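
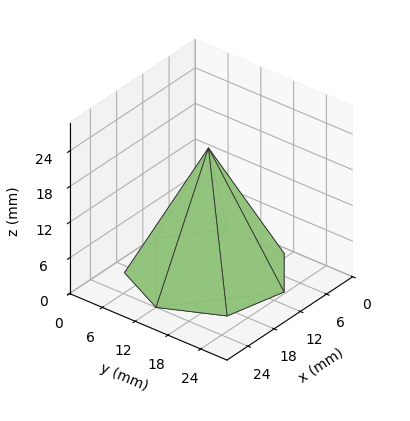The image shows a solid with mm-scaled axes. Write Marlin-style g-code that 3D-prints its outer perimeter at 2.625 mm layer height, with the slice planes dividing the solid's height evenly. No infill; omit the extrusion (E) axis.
Reading the render: the shape is a regular 7-sided pyramid, base circumscribed radius ≈ 12 mm, apex at z ≈ 21 mm (dimensions read to the nearest mm from the axis ticks). For the g-code, the solid's height is divided into equal slices at the stated Δz and each level perimeter traced with G1 moves after a G0 lift.

; perimeter-only toolpath
G21 ; units = mm
G90 ; absolute positioning
G28 ; home
; layer 1
G0 Z2.625
G0 X22.500 Y12.000
G1 X18.547 Y20.209
G1 X9.664 Y22.237
G1 X2.539 Y16.556
G1 X2.539 Y7.444
G1 X9.664 Y1.763
G1 X18.547 Y3.791
G1 X22.500 Y12.000
; layer 2
G0 Z5.250
G0 X21.000 Y12.000
G1 X17.611 Y19.037
G1 X9.998 Y20.774
G1 X3.891 Y15.905
G1 X3.891 Y8.095
G1 X9.998 Y3.226
G1 X17.611 Y4.963
G1 X21.000 Y12.000
; layer 3
G0 Z7.875
G0 X19.500 Y12.000
G1 X16.676 Y17.864
G1 X10.331 Y19.312
G1 X5.242 Y15.254
G1 X5.242 Y8.746
G1 X10.331 Y4.688
G1 X16.676 Y6.136
G1 X19.500 Y12.000
; layer 4
G0 Z10.500
G0 X18.000 Y12.000
G1 X15.741 Y16.691
G1 X10.665 Y17.849
G1 X6.594 Y14.604
G1 X6.594 Y9.396
G1 X10.665 Y6.151
G1 X15.741 Y7.309
G1 X18.000 Y12.000
; layer 5
G0 Z13.125
G0 X16.500 Y12.000
G1 X14.806 Y15.518
G1 X10.999 Y16.387
G1 X7.946 Y13.953
G1 X7.946 Y10.047
G1 X10.999 Y7.613
G1 X14.806 Y8.482
G1 X16.500 Y12.000
; layer 6
G0 Z15.750
G0 X15.000 Y12.000
G1 X13.870 Y14.346
G1 X11.332 Y14.925
G1 X9.297 Y13.302
G1 X9.297 Y10.698
G1 X11.332 Y9.075
G1 X13.870 Y9.655
G1 X15.000 Y12.000
; layer 7
G0 Z18.375
G0 X13.500 Y12.000
G1 X12.935 Y13.173
G1 X11.666 Y13.462
G1 X10.649 Y12.651
G1 X10.649 Y11.349
G1 X11.666 Y10.538
G1 X12.935 Y10.827
G1 X13.500 Y12.000
M2 ; end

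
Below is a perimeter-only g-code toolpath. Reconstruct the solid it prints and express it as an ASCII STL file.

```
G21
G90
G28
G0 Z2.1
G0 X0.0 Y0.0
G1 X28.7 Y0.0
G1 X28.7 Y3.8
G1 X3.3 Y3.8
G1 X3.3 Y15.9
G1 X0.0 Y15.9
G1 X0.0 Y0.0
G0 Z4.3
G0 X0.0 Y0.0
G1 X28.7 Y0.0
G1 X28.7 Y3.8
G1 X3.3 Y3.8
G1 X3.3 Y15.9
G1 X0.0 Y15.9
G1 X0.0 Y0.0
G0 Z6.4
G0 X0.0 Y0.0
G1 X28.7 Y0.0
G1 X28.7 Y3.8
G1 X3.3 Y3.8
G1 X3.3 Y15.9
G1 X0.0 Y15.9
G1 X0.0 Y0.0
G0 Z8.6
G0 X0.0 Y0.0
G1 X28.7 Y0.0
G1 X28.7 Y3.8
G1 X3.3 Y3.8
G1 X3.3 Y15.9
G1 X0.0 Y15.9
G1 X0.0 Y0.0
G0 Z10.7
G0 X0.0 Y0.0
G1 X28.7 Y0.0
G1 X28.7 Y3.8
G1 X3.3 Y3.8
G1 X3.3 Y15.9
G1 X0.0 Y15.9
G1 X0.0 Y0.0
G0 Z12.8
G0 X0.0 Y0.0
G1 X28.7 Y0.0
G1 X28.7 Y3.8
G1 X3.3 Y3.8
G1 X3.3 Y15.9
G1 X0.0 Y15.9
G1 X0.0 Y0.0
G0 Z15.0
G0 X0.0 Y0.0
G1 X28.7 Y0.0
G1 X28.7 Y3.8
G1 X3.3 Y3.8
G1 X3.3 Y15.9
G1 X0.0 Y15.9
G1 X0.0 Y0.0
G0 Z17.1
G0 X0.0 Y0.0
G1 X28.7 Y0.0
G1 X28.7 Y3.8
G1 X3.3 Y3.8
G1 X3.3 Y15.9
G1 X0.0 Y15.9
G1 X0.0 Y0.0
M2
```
solid part
  facet normal 0.0000 0.0000 -1.0000
    outer loop
      vertex 28.7 3.8 0.0
      vertex 28.7 0.0 0.0
      vertex 0.0 0.0 0.0
    endloop
  endfacet
  facet normal 0.0000 0.0000 -1.0000
    outer loop
      vertex 3.3 3.8 0.0
      vertex 28.7 3.8 0.0
      vertex 0.0 0.0 0.0
    endloop
  endfacet
  facet normal 0.0000 0.0000 -1.0000
    outer loop
      vertex 3.3 15.9 0.0
      vertex 3.3 3.8 0.0
      vertex 0.0 0.0 0.0
    endloop
  endfacet
  facet normal 0.0000 0.0000 -1.0000
    outer loop
      vertex 0.0 15.9 0.0
      vertex 3.3 15.9 0.0
      vertex 0.0 0.0 0.0
    endloop
  endfacet
  facet normal 0.0000 0.0000 1.0000
    outer loop
      vertex 0.0 0.0 17.1
      vertex 28.7 0.0 17.1
      vertex 28.7 3.8 17.1
    endloop
  endfacet
  facet normal 0.0000 0.0000 1.0000
    outer loop
      vertex 0.0 0.0 17.1
      vertex 28.7 3.8 17.1
      vertex 3.3 3.8 17.1
    endloop
  endfacet
  facet normal 0.0000 0.0000 1.0000
    outer loop
      vertex 0.0 0.0 17.1
      vertex 3.3 3.8 17.1
      vertex 3.3 15.9 17.1
    endloop
  endfacet
  facet normal 0.0000 0.0000 1.0000
    outer loop
      vertex 0.0 0.0 17.1
      vertex 3.3 15.9 17.1
      vertex 0.0 15.9 17.1
    endloop
  endfacet
  facet normal 0.0000 -1.0000 0.0000
    outer loop
      vertex 0.0 0.0 0.0
      vertex 28.7 0.0 0.0
      vertex 28.7 0.0 17.1
    endloop
  endfacet
  facet normal 0.0000 -1.0000 0.0000
    outer loop
      vertex 0.0 0.0 0.0
      vertex 28.7 0.0 17.1
      vertex 0.0 0.0 17.1
    endloop
  endfacet
  facet normal 1.0000 0.0000 0.0000
    outer loop
      vertex 28.7 0.0 0.0
      vertex 28.7 3.8 0.0
      vertex 28.7 3.8 17.1
    endloop
  endfacet
  facet normal 1.0000 0.0000 0.0000
    outer loop
      vertex 28.7 0.0 0.0
      vertex 28.7 3.8 17.1
      vertex 28.7 0.0 17.1
    endloop
  endfacet
  facet normal 0.0000 1.0000 0.0000
    outer loop
      vertex 28.7 3.8 0.0
      vertex 3.3 3.8 0.0
      vertex 3.3 3.8 17.1
    endloop
  endfacet
  facet normal 0.0000 1.0000 0.0000
    outer loop
      vertex 28.7 3.8 0.0
      vertex 3.3 3.8 17.1
      vertex 28.7 3.8 17.1
    endloop
  endfacet
  facet normal 1.0000 0.0000 0.0000
    outer loop
      vertex 3.3 3.8 0.0
      vertex 3.3 15.9 0.0
      vertex 3.3 15.9 17.1
    endloop
  endfacet
  facet normal 1.0000 0.0000 0.0000
    outer loop
      vertex 3.3 3.8 0.0
      vertex 3.3 15.9 17.1
      vertex 3.3 3.8 17.1
    endloop
  endfacet
  facet normal 0.0000 1.0000 0.0000
    outer loop
      vertex 3.3 15.9 0.0
      vertex 0.0 15.9 0.0
      vertex 0.0 15.9 17.1
    endloop
  endfacet
  facet normal 0.0000 1.0000 0.0000
    outer loop
      vertex 3.3 15.9 0.0
      vertex 0.0 15.9 17.1
      vertex 3.3 15.9 17.1
    endloop
  endfacet
  facet normal -1.0000 0.0000 0.0000
    outer loop
      vertex 0.0 15.9 0.0
      vertex 0.0 0.0 0.0
      vertex 0.0 0.0 17.1
    endloop
  endfacet
  facet normal -1.0000 0.0000 0.0000
    outer loop
      vertex 0.0 15.9 0.0
      vertex 0.0 0.0 17.1
      vertex 0.0 15.9 17.1
    endloop
  endfacet
endsolid part

The G0 Z moves step by Δz≈2.1 mm. Every layer's G1 loop is the same polygon, so the solid is a straight extrusion of it from z=0 to z≈17.1. Closing with flat bottom and top caps and triangulating gives 20 facets — an L-shaped prism: outer 28.7 × 15.9 mm, arm thicknesses ≈ 3.8 mm (horizontal) and 3.3 mm (vertical), extruded 17.1 mm in z.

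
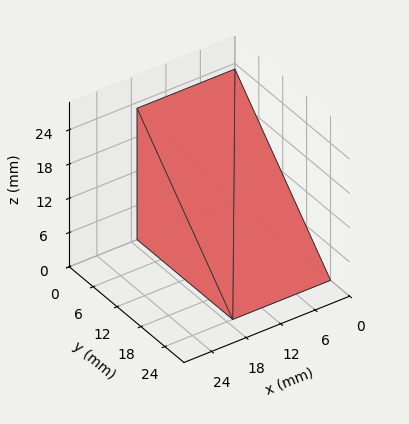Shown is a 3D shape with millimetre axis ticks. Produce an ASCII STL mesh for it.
Reading the render: the shape is a wedge (ramp): 17 × 24 mm base, rising to 23 mm along the y=0 edge and sloping linearly to z=0 at y=24 (dimensions read to the nearest mm from the axis ticks). For the STL, each face is triangulated and given an outward normal.

solid part
  facet normal 0.0000 0.0000 -1.0000
    outer loop
      vertex 17.0 24.0 0.0
      vertex 17.0 0.0 0.0
      vertex 0.0 0.0 0.0
    endloop
  endfacet
  facet normal 0.0000 0.0000 -1.0000
    outer loop
      vertex 0.0 24.0 0.0
      vertex 17.0 24.0 0.0
      vertex 0.0 0.0 0.0
    endloop
  endfacet
  facet normal 0.0000 -1.0000 0.0000
    outer loop
      vertex 0.0 0.0 0.0
      vertex 17.0 0.0 0.0
      vertex 17.0 0.0 23.0
    endloop
  endfacet
  facet normal 0.0000 -1.0000 0.0000
    outer loop
      vertex 0.0 0.0 0.0
      vertex 17.0 0.0 23.0
      vertex 0.0 0.0 23.0
    endloop
  endfacet
  facet normal 0.0000 0.6919 0.7220
    outer loop
      vertex 0.0 0.0 23.0
      vertex 17.0 0.0 23.0
      vertex 17.0 24.0 0.0
    endloop
  endfacet
  facet normal 0.0000 0.6919 0.7220
    outer loop
      vertex 0.0 0.0 23.0
      vertex 17.0 24.0 0.0
      vertex 0.0 24.0 0.0
    endloop
  endfacet
  facet normal -1.0000 0.0000 0.0000
    outer loop
      vertex 0.0 0.0 23.0
      vertex 0.0 24.0 0.0
      vertex 0.0 0.0 0.0
    endloop
  endfacet
  facet normal 1.0000 0.0000 0.0000
    outer loop
      vertex 17.0 0.0 0.0
      vertex 17.0 24.0 0.0
      vertex 17.0 0.0 23.0
    endloop
  endfacet
endsolid part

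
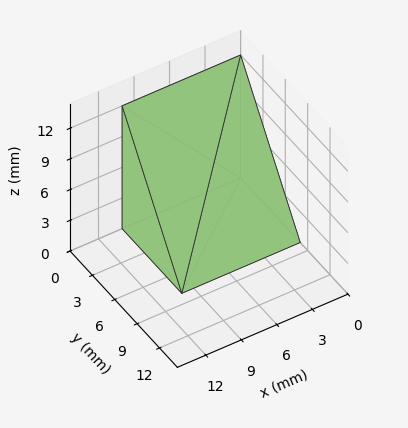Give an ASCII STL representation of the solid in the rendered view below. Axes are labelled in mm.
Reading the render: the shape is a wedge (ramp): 10 × 8 mm base, rising to 12 mm along the y=0 edge and sloping linearly to z=0 at y=8 (dimensions read to the nearest mm from the axis ticks). For the STL, each face is triangulated and given an outward normal.

solid part
  facet normal 0.0000 0.0000 -1.0000
    outer loop
      vertex 10.00 8.00 0.00
      vertex 10.00 0.00 0.00
      vertex 0.00 0.00 0.00
    endloop
  endfacet
  facet normal 0.0000 0.0000 -1.0000
    outer loop
      vertex 0.00 8.00 0.00
      vertex 10.00 8.00 0.00
      vertex 0.00 0.00 0.00
    endloop
  endfacet
  facet normal 0.0000 -1.0000 0.0000
    outer loop
      vertex 0.00 0.00 0.00
      vertex 10.00 0.00 0.00
      vertex 10.00 0.00 12.00
    endloop
  endfacet
  facet normal 0.0000 -1.0000 0.0000
    outer loop
      vertex 0.00 0.00 0.00
      vertex 10.00 0.00 12.00
      vertex 0.00 0.00 12.00
    endloop
  endfacet
  facet normal 0.0000 0.8321 0.5547
    outer loop
      vertex 0.00 0.00 12.00
      vertex 10.00 0.00 12.00
      vertex 10.00 8.00 0.00
    endloop
  endfacet
  facet normal 0.0000 0.8321 0.5547
    outer loop
      vertex 0.00 0.00 12.00
      vertex 10.00 8.00 0.00
      vertex 0.00 8.00 0.00
    endloop
  endfacet
  facet normal -1.0000 0.0000 0.0000
    outer loop
      vertex 0.00 0.00 12.00
      vertex 0.00 8.00 0.00
      vertex 0.00 0.00 0.00
    endloop
  endfacet
  facet normal 1.0000 0.0000 0.0000
    outer loop
      vertex 10.00 0.00 0.00
      vertex 10.00 8.00 0.00
      vertex 10.00 0.00 12.00
    endloop
  endfacet
endsolid part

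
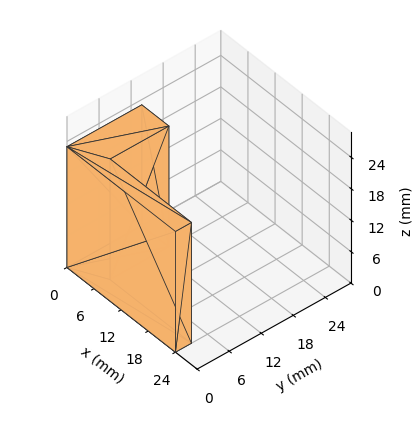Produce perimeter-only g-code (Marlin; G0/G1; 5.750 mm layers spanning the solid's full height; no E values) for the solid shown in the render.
Reading the render: the shape is an L-shaped prism: outer 24 × 14 mm, arm thicknesses ≈ 3 mm (horizontal) and 6 mm (vertical), extruded 23 mm in z (dimensions read to the nearest mm from the axis ticks). For the g-code, the solid's height is divided into equal slices at the stated Δz and each level perimeter traced with G1 moves after a G0 lift.

; perimeter-only toolpath
G21 ; units = mm
G90 ; absolute positioning
G28 ; home
; layer 1
G0 Z5.750
G0 X0.000 Y0.000
G1 X24.000 Y0.000
G1 X24.000 Y3.000
G1 X6.000 Y3.000
G1 X6.000 Y14.000
G1 X0.000 Y14.000
G1 X0.000 Y0.000
; layer 2
G0 Z11.500
G0 X0.000 Y0.000
G1 X24.000 Y0.000
G1 X24.000 Y3.000
G1 X6.000 Y3.000
G1 X6.000 Y14.000
G1 X0.000 Y14.000
G1 X0.000 Y0.000
; layer 3
G0 Z17.250
G0 X0.000 Y0.000
G1 X24.000 Y0.000
G1 X24.000 Y3.000
G1 X6.000 Y3.000
G1 X6.000 Y14.000
G1 X0.000 Y14.000
G1 X0.000 Y0.000
; layer 4
G0 Z23.000
G0 X0.000 Y0.000
G1 X24.000 Y0.000
G1 X24.000 Y3.000
G1 X6.000 Y3.000
G1 X6.000 Y14.000
G1 X0.000 Y14.000
G1 X0.000 Y0.000
M2 ; end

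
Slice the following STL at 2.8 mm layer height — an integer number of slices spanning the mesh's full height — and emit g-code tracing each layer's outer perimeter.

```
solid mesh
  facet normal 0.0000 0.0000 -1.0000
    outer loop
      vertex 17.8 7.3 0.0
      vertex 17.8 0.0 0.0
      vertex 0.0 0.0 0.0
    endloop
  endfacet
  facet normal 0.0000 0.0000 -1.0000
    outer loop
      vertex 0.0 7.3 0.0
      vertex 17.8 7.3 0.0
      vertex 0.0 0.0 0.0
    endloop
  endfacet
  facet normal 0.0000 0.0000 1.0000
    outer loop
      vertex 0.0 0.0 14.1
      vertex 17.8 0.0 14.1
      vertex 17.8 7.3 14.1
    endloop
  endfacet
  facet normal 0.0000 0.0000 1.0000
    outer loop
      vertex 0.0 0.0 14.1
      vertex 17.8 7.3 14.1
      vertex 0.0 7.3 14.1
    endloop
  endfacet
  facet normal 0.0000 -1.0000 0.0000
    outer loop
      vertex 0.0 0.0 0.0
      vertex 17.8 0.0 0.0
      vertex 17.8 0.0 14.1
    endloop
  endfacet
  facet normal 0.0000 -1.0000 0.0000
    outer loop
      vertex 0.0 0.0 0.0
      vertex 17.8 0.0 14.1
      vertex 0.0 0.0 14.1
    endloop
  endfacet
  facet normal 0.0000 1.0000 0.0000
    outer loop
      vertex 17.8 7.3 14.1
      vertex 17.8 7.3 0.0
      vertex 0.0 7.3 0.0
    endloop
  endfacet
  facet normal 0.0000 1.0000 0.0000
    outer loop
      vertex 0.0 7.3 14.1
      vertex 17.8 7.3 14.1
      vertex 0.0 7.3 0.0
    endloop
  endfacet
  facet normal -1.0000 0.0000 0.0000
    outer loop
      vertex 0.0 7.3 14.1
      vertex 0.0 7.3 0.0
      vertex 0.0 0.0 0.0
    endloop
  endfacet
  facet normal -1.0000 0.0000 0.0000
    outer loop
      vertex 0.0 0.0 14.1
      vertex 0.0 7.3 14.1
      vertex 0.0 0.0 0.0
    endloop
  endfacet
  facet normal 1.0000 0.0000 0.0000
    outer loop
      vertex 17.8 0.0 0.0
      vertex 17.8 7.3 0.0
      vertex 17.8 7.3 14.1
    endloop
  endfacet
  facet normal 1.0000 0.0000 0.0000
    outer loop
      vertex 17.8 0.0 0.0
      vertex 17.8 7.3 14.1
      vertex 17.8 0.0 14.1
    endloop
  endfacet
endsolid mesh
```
; perimeter-only toolpath
G21 ; units = mm
G90 ; absolute positioning
G28 ; home
; layer 1
G0 Z2.8
G0 X0.0 Y0.0
G1 X17.8 Y0.0
G1 X17.8 Y7.3
G1 X0.0 Y7.3
G1 X0.0 Y0.0
; layer 2
G0 Z5.6
G0 X0.0 Y0.0
G1 X17.8 Y0.0
G1 X17.8 Y7.3
G1 X0.0 Y7.3
G1 X0.0 Y0.0
; layer 3
G0 Z8.5
G0 X0.0 Y0.0
G1 X17.8 Y0.0
G1 X17.8 Y7.3
G1 X0.0 Y7.3
G1 X0.0 Y0.0
; layer 4
G0 Z11.3
G0 X0.0 Y0.0
G1 X17.8 Y0.0
G1 X17.8 Y7.3
G1 X0.0 Y7.3
G1 X0.0 Y0.0
; layer 5
G0 Z14.1
G0 X0.0 Y0.0
G1 X17.8 Y0.0
G1 X17.8 Y7.3
G1 X0.0 Y7.3
G1 X0.0 Y0.0
M2 ; end

The solid is a rectangular box, roughly 17.8 × 7.3 mm footprint and 14.1 mm tall. Slicing at Δz = 2.8 mm — 5 equal slices spanning the solid's height, so layer i sits at z = i·h/5 — gives 5 non-empty perimeters. Each is a 4-segment closed polygon; G0 lifts to the layer z and rapids to the start vertex, then G1 traces the edges.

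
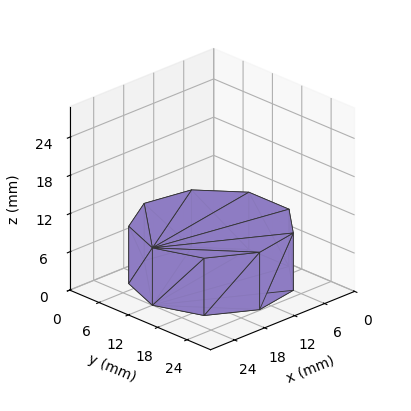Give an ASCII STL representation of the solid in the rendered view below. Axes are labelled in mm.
Reading the render: the shape is a regular 9-sided prism (a cylinder approximated with 9 flat sides), circumscribed radius ≈ 12 mm, height ≈ 9 mm (dimensions read to the nearest mm from the axis ticks). For the STL, each face is triangulated and given an outward normal.

solid part
  facet normal 0.0000 0.0000 -1.0000
    outer loop
      vertex 14.1 23.8 0.0
      vertex 21.2 19.7 0.0
      vertex 24.0 12.0 0.0
    endloop
  endfacet
  facet normal 0.0000 0.0000 -1.0000
    outer loop
      vertex 6.0 22.4 0.0
      vertex 14.1 23.8 0.0
      vertex 24.0 12.0 0.0
    endloop
  endfacet
  facet normal 0.0000 0.0000 -1.0000
    outer loop
      vertex 0.7 16.1 0.0
      vertex 6.0 22.4 0.0
      vertex 24.0 12.0 0.0
    endloop
  endfacet
  facet normal 0.0000 0.0000 -1.0000
    outer loop
      vertex 0.7 7.9 0.0
      vertex 0.7 16.1 0.0
      vertex 24.0 12.0 0.0
    endloop
  endfacet
  facet normal 0.0000 0.0000 -1.0000
    outer loop
      vertex 6.0 1.6 0.0
      vertex 0.7 7.9 0.0
      vertex 24.0 12.0 0.0
    endloop
  endfacet
  facet normal 0.0000 0.0000 -1.0000
    outer loop
      vertex 14.1 0.2 0.0
      vertex 6.0 1.6 0.0
      vertex 24.0 12.0 0.0
    endloop
  endfacet
  facet normal 0.0000 0.0000 -1.0000
    outer loop
      vertex 21.2 4.3 0.0
      vertex 14.1 0.2 0.0
      vertex 24.0 12.0 0.0
    endloop
  endfacet
  facet normal 0.0000 0.0000 1.0000
    outer loop
      vertex 24.0 12.0 9.0
      vertex 21.2 19.7 9.0
      vertex 14.1 23.8 9.0
    endloop
  endfacet
  facet normal 0.0000 0.0000 1.0000
    outer loop
      vertex 24.0 12.0 9.0
      vertex 14.1 23.8 9.0
      vertex 6.0 22.4 9.0
    endloop
  endfacet
  facet normal 0.0000 0.0000 1.0000
    outer loop
      vertex 24.0 12.0 9.0
      vertex 6.0 22.4 9.0
      vertex 0.7 16.1 9.0
    endloop
  endfacet
  facet normal 0.0000 0.0000 1.0000
    outer loop
      vertex 24.0 12.0 9.0
      vertex 0.7 16.1 9.0
      vertex 0.7 7.9 9.0
    endloop
  endfacet
  facet normal 0.0000 0.0000 1.0000
    outer loop
      vertex 24.0 12.0 9.0
      vertex 0.7 7.9 9.0
      vertex 6.0 1.6 9.0
    endloop
  endfacet
  facet normal 0.0000 0.0000 1.0000
    outer loop
      vertex 24.0 12.0 9.0
      vertex 6.0 1.6 9.0
      vertex 14.1 0.2 9.0
    endloop
  endfacet
  facet normal 0.0000 0.0000 1.0000
    outer loop
      vertex 24.0 12.0 9.0
      vertex 14.1 0.2 9.0
      vertex 21.2 4.3 9.0
    endloop
  endfacet
  facet normal 0.9398 0.3417 0.0000
    outer loop
      vertex 24.0 12.0 0.0
      vertex 21.2 19.7 0.0
      vertex 21.2 19.7 9.0
    endloop
  endfacet
  facet normal 0.9398 0.3417 0.0000
    outer loop
      vertex 24.0 12.0 0.0
      vertex 21.2 19.7 9.0
      vertex 24.0 12.0 9.0
    endloop
  endfacet
  facet normal 0.5001 0.8660 0.0000
    outer loop
      vertex 21.2 19.7 0.0
      vertex 14.1 23.8 0.0
      vertex 14.1 23.8 9.0
    endloop
  endfacet
  facet normal 0.5001 0.8660 0.0000
    outer loop
      vertex 21.2 19.7 0.0
      vertex 14.1 23.8 9.0
      vertex 21.2 19.7 9.0
    endloop
  endfacet
  facet normal -0.1703 0.9854 0.0000
    outer loop
      vertex 14.1 23.8 0.0
      vertex 6.0 22.4 0.0
      vertex 6.0 22.4 9.0
    endloop
  endfacet
  facet normal -0.1703 0.9854 0.0000
    outer loop
      vertex 14.1 23.8 0.0
      vertex 6.0 22.4 9.0
      vertex 14.1 23.8 9.0
    endloop
  endfacet
  facet normal -0.7652 0.6438 0.0000
    outer loop
      vertex 6.0 22.4 0.0
      vertex 0.7 16.1 0.0
      vertex 0.7 16.1 9.0
    endloop
  endfacet
  facet normal -0.7652 0.6438 0.0000
    outer loop
      vertex 6.0 22.4 0.0
      vertex 0.7 16.1 9.0
      vertex 6.0 22.4 9.0
    endloop
  endfacet
  facet normal -1.0000 0.0000 0.0000
    outer loop
      vertex 0.7 16.1 0.0
      vertex 0.7 7.9 0.0
      vertex 0.7 7.9 9.0
    endloop
  endfacet
  facet normal -1.0000 0.0000 0.0000
    outer loop
      vertex 0.7 16.1 0.0
      vertex 0.7 7.9 9.0
      vertex 0.7 16.1 9.0
    endloop
  endfacet
  facet normal -0.7652 -0.6438 0.0000
    outer loop
      vertex 0.7 7.9 0.0
      vertex 6.0 1.6 0.0
      vertex 6.0 1.6 9.0
    endloop
  endfacet
  facet normal -0.7652 -0.6438 0.0000
    outer loop
      vertex 0.7 7.9 0.0
      vertex 6.0 1.6 9.0
      vertex 0.7 7.9 9.0
    endloop
  endfacet
  facet normal -0.1703 -0.9854 0.0000
    outer loop
      vertex 6.0 1.6 0.0
      vertex 14.1 0.2 0.0
      vertex 14.1 0.2 9.0
    endloop
  endfacet
  facet normal -0.1703 -0.9854 0.0000
    outer loop
      vertex 6.0 1.6 0.0
      vertex 14.1 0.2 9.0
      vertex 6.0 1.6 9.0
    endloop
  endfacet
  facet normal 0.5001 -0.8660 0.0000
    outer loop
      vertex 14.1 0.2 0.0
      vertex 21.2 4.3 0.0
      vertex 21.2 4.3 9.0
    endloop
  endfacet
  facet normal 0.5001 -0.8660 0.0000
    outer loop
      vertex 14.1 0.2 0.0
      vertex 21.2 4.3 9.0
      vertex 14.1 0.2 9.0
    endloop
  endfacet
  facet normal 0.9398 -0.3417 0.0000
    outer loop
      vertex 21.2 4.3 0.0
      vertex 24.0 12.0 0.0
      vertex 24.0 12.0 9.0
    endloop
  endfacet
  facet normal 0.9398 -0.3417 0.0000
    outer loop
      vertex 21.2 4.3 0.0
      vertex 24.0 12.0 9.0
      vertex 21.2 4.3 9.0
    endloop
  endfacet
endsolid part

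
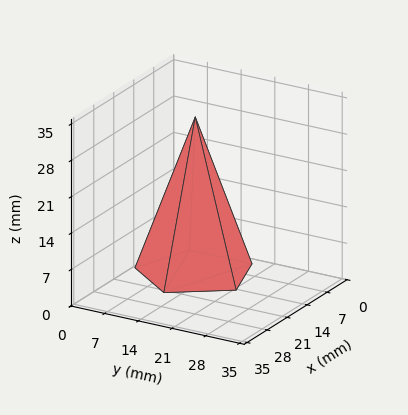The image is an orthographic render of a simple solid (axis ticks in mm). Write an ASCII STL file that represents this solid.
Reading the render: the shape is a regular 5-sided pyramid, base circumscribed radius ≈ 11 mm, apex at z ≈ 30 mm (dimensions read to the nearest mm from the axis ticks). For the STL, each face is triangulated and given an outward normal.

solid part
  facet normal 0.0000 0.0000 -1.0000
    outer loop
      vertex 2.1 17.5 0.0
      vertex 14.4 21.5 0.0
      vertex 22.0 11.0 0.0
    endloop
  endfacet
  facet normal 0.0000 0.0000 -1.0000
    outer loop
      vertex 2.1 4.5 0.0
      vertex 2.1 17.5 0.0
      vertex 22.0 11.0 0.0
    endloop
  endfacet
  facet normal 0.0000 0.0000 -1.0000
    outer loop
      vertex 14.4 0.5 0.0
      vertex 2.1 4.5 0.0
      vertex 22.0 11.0 0.0
    endloop
  endfacet
  facet normal 0.7765 0.5621 0.2847
    outer loop
      vertex 22.0 11.0 0.0
      vertex 14.4 21.5 0.0
      vertex 11.0 11.0 30.0
    endloop
  endfacet
  facet normal -0.2964 0.9114 0.2854
    outer loop
      vertex 14.4 21.5 0.0
      vertex 2.1 17.5 0.0
      vertex 11.0 11.0 30.0
    endloop
  endfacet
  facet normal -0.9587 0.0000 0.2844
    outer loop
      vertex 2.1 17.5 0.0
      vertex 2.1 4.5 0.0
      vertex 11.0 11.0 30.0
    endloop
  endfacet
  facet normal -0.2964 -0.9114 0.2854
    outer loop
      vertex 2.1 4.5 0.0
      vertex 14.4 0.5 0.0
      vertex 11.0 11.0 30.0
    endloop
  endfacet
  facet normal 0.7765 -0.5621 0.2847
    outer loop
      vertex 14.4 0.5 0.0
      vertex 22.0 11.0 0.0
      vertex 11.0 11.0 30.0
    endloop
  endfacet
endsolid part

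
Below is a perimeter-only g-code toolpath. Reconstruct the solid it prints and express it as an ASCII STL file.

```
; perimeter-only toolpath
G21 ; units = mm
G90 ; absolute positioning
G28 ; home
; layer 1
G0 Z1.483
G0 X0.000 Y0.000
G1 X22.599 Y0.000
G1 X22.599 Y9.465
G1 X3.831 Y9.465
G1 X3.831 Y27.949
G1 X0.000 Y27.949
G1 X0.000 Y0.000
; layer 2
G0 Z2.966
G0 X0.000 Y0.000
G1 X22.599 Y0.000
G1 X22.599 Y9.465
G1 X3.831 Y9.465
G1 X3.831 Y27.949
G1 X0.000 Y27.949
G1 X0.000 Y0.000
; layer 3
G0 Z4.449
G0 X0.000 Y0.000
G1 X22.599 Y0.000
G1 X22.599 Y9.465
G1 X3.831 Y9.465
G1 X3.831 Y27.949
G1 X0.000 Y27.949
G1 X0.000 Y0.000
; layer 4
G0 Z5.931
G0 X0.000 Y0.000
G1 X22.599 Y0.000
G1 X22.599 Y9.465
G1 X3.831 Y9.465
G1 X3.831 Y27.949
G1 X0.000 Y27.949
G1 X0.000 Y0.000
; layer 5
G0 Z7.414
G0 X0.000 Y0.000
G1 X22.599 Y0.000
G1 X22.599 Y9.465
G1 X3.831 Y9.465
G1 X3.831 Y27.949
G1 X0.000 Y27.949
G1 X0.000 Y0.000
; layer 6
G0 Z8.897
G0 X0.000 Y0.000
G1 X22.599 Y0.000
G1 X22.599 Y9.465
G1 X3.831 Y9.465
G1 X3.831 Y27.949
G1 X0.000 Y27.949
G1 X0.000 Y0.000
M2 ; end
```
solid part
  facet normal 0.0000 0.0000 -1.0000
    outer loop
      vertex 22.599 9.465 0.000
      vertex 22.599 0.000 0.000
      vertex 0.000 0.000 0.000
    endloop
  endfacet
  facet normal 0.0000 0.0000 -1.0000
    outer loop
      vertex 3.831 9.465 0.000
      vertex 22.599 9.465 0.000
      vertex 0.000 0.000 0.000
    endloop
  endfacet
  facet normal 0.0000 0.0000 -1.0000
    outer loop
      vertex 3.831 27.949 0.000
      vertex 3.831 9.465 0.000
      vertex 0.000 0.000 0.000
    endloop
  endfacet
  facet normal 0.0000 0.0000 -1.0000
    outer loop
      vertex 0.000 27.949 0.000
      vertex 3.831 27.949 0.000
      vertex 0.000 0.000 0.000
    endloop
  endfacet
  facet normal 0.0000 0.0000 1.0000
    outer loop
      vertex 0.000 0.000 8.897
      vertex 22.599 0.000 8.897
      vertex 22.599 9.465 8.897
    endloop
  endfacet
  facet normal 0.0000 0.0000 1.0000
    outer loop
      vertex 0.000 0.000 8.897
      vertex 22.599 9.465 8.897
      vertex 3.831 9.465 8.897
    endloop
  endfacet
  facet normal 0.0000 0.0000 1.0000
    outer loop
      vertex 0.000 0.000 8.897
      vertex 3.831 9.465 8.897
      vertex 3.831 27.949 8.897
    endloop
  endfacet
  facet normal 0.0000 0.0000 1.0000
    outer loop
      vertex 0.000 0.000 8.897
      vertex 3.831 27.949 8.897
      vertex 0.000 27.949 8.897
    endloop
  endfacet
  facet normal 0.0000 -1.0000 0.0000
    outer loop
      vertex 0.000 0.000 0.000
      vertex 22.599 0.000 0.000
      vertex 22.599 0.000 8.897
    endloop
  endfacet
  facet normal 0.0000 -1.0000 0.0000
    outer loop
      vertex 0.000 0.000 0.000
      vertex 22.599 0.000 8.897
      vertex 0.000 0.000 8.897
    endloop
  endfacet
  facet normal 1.0000 0.0000 0.0000
    outer loop
      vertex 22.599 0.000 0.000
      vertex 22.599 9.465 0.000
      vertex 22.599 9.465 8.897
    endloop
  endfacet
  facet normal 1.0000 0.0000 0.0000
    outer loop
      vertex 22.599 0.000 0.000
      vertex 22.599 9.465 8.897
      vertex 22.599 0.000 8.897
    endloop
  endfacet
  facet normal 0.0000 1.0000 0.0000
    outer loop
      vertex 22.599 9.465 0.000
      vertex 3.831 9.465 0.000
      vertex 3.831 9.465 8.897
    endloop
  endfacet
  facet normal 0.0000 1.0000 0.0000
    outer loop
      vertex 22.599 9.465 0.000
      vertex 3.831 9.465 8.897
      vertex 22.599 9.465 8.897
    endloop
  endfacet
  facet normal 1.0000 0.0000 0.0000
    outer loop
      vertex 3.831 9.465 0.000
      vertex 3.831 27.949 0.000
      vertex 3.831 27.949 8.897
    endloop
  endfacet
  facet normal 1.0000 0.0000 0.0000
    outer loop
      vertex 3.831 9.465 0.000
      vertex 3.831 27.949 8.897
      vertex 3.831 9.465 8.897
    endloop
  endfacet
  facet normal 0.0000 1.0000 0.0000
    outer loop
      vertex 3.831 27.949 0.000
      vertex 0.000 27.949 0.000
      vertex 0.000 27.949 8.897
    endloop
  endfacet
  facet normal 0.0000 1.0000 0.0000
    outer loop
      vertex 3.831 27.949 0.000
      vertex 0.000 27.949 8.897
      vertex 3.831 27.949 8.897
    endloop
  endfacet
  facet normal -1.0000 0.0000 0.0000
    outer loop
      vertex 0.000 27.949 0.000
      vertex 0.000 0.000 0.000
      vertex 0.000 0.000 8.897
    endloop
  endfacet
  facet normal -1.0000 0.0000 0.0000
    outer loop
      vertex 0.000 27.949 0.000
      vertex 0.000 0.000 8.897
      vertex 0.000 27.949 8.897
    endloop
  endfacet
endsolid part

The G0 Z moves step by Δz≈1.483 mm. Every layer's G1 loop is the same polygon, so the solid is a straight extrusion of it from z=0 to z≈8.9. Closing with flat bottom and top caps and triangulating gives 20 facets — an L-shaped prism: outer 22.6 × 27.9 mm, arm thicknesses ≈ 9.46 mm (horizontal) and 3.83 mm (vertical), extruded 8.9 mm in z.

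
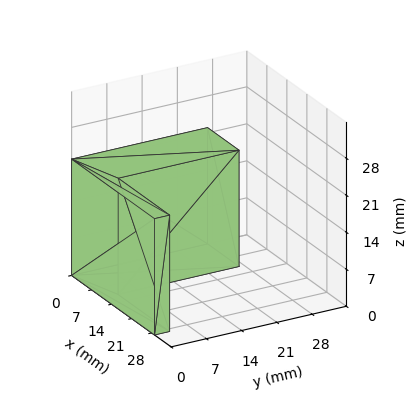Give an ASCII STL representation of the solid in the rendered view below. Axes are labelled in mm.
Reading the render: the shape is an L-shaped prism: outer 29 × 27 mm, arm thicknesses ≈ 3 mm (horizontal) and 11 mm (vertical), extruded 22 mm in z (dimensions read to the nearest mm from the axis ticks). For the STL, each face is triangulated and given an outward normal.

solid part
  facet normal 0.0000 0.0000 -1.0000
    outer loop
      vertex 29.0 3.0 0.0
      vertex 29.0 0.0 0.0
      vertex 0.0 0.0 0.0
    endloop
  endfacet
  facet normal 0.0000 0.0000 -1.0000
    outer loop
      vertex 11.0 3.0 0.0
      vertex 29.0 3.0 0.0
      vertex 0.0 0.0 0.0
    endloop
  endfacet
  facet normal 0.0000 0.0000 -1.0000
    outer loop
      vertex 11.0 27.0 0.0
      vertex 11.0 3.0 0.0
      vertex 0.0 0.0 0.0
    endloop
  endfacet
  facet normal 0.0000 0.0000 -1.0000
    outer loop
      vertex 0.0 27.0 0.0
      vertex 11.0 27.0 0.0
      vertex 0.0 0.0 0.0
    endloop
  endfacet
  facet normal 0.0000 0.0000 1.0000
    outer loop
      vertex 0.0 0.0 22.0
      vertex 29.0 0.0 22.0
      vertex 29.0 3.0 22.0
    endloop
  endfacet
  facet normal 0.0000 0.0000 1.0000
    outer loop
      vertex 0.0 0.0 22.0
      vertex 29.0 3.0 22.0
      vertex 11.0 3.0 22.0
    endloop
  endfacet
  facet normal 0.0000 0.0000 1.0000
    outer loop
      vertex 0.0 0.0 22.0
      vertex 11.0 3.0 22.0
      vertex 11.0 27.0 22.0
    endloop
  endfacet
  facet normal 0.0000 0.0000 1.0000
    outer loop
      vertex 0.0 0.0 22.0
      vertex 11.0 27.0 22.0
      vertex 0.0 27.0 22.0
    endloop
  endfacet
  facet normal 0.0000 -1.0000 0.0000
    outer loop
      vertex 0.0 0.0 0.0
      vertex 29.0 0.0 0.0
      vertex 29.0 0.0 22.0
    endloop
  endfacet
  facet normal 0.0000 -1.0000 0.0000
    outer loop
      vertex 0.0 0.0 0.0
      vertex 29.0 0.0 22.0
      vertex 0.0 0.0 22.0
    endloop
  endfacet
  facet normal 1.0000 0.0000 0.0000
    outer loop
      vertex 29.0 0.0 0.0
      vertex 29.0 3.0 0.0
      vertex 29.0 3.0 22.0
    endloop
  endfacet
  facet normal 1.0000 0.0000 0.0000
    outer loop
      vertex 29.0 0.0 0.0
      vertex 29.0 3.0 22.0
      vertex 29.0 0.0 22.0
    endloop
  endfacet
  facet normal 0.0000 1.0000 0.0000
    outer loop
      vertex 29.0 3.0 0.0
      vertex 11.0 3.0 0.0
      vertex 11.0 3.0 22.0
    endloop
  endfacet
  facet normal 0.0000 1.0000 0.0000
    outer loop
      vertex 29.0 3.0 0.0
      vertex 11.0 3.0 22.0
      vertex 29.0 3.0 22.0
    endloop
  endfacet
  facet normal 1.0000 0.0000 0.0000
    outer loop
      vertex 11.0 3.0 0.0
      vertex 11.0 27.0 0.0
      vertex 11.0 27.0 22.0
    endloop
  endfacet
  facet normal 1.0000 0.0000 0.0000
    outer loop
      vertex 11.0 3.0 0.0
      vertex 11.0 27.0 22.0
      vertex 11.0 3.0 22.0
    endloop
  endfacet
  facet normal 0.0000 1.0000 0.0000
    outer loop
      vertex 11.0 27.0 0.0
      vertex 0.0 27.0 0.0
      vertex 0.0 27.0 22.0
    endloop
  endfacet
  facet normal 0.0000 1.0000 0.0000
    outer loop
      vertex 11.0 27.0 0.0
      vertex 0.0 27.0 22.0
      vertex 11.0 27.0 22.0
    endloop
  endfacet
  facet normal -1.0000 0.0000 0.0000
    outer loop
      vertex 0.0 27.0 0.0
      vertex 0.0 0.0 0.0
      vertex 0.0 0.0 22.0
    endloop
  endfacet
  facet normal -1.0000 0.0000 0.0000
    outer loop
      vertex 0.0 27.0 0.0
      vertex 0.0 0.0 22.0
      vertex 0.0 27.0 22.0
    endloop
  endfacet
endsolid part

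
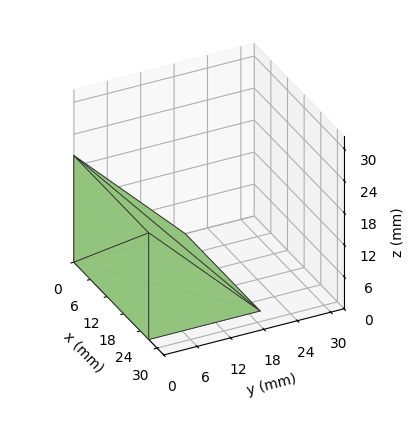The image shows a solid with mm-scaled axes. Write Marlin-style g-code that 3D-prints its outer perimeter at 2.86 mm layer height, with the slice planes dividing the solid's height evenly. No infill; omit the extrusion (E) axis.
Reading the render: the shape is a wedge (ramp): 27 × 20 mm base, rising to 20 mm along the y=0 edge and sloping linearly to z=0 at y=20 (dimensions read to the nearest mm from the axis ticks). For the g-code, the solid's height is divided into equal slices at the stated Δz and each level perimeter traced with G1 moves after a G0 lift.

; perimeter-only toolpath
G21 ; units = mm
G90 ; absolute positioning
G28 ; home
; layer 1
G0 Z2.86
G0 X0.00 Y0.00
G1 X27.00 Y0.00
G1 X27.00 Y17.14
G1 X0.00 Y17.14
G1 X0.00 Y0.00
; layer 2
G0 Z5.71
G0 X0.00 Y0.00
G1 X27.00 Y0.00
G1 X27.00 Y14.29
G1 X0.00 Y14.29
G1 X0.00 Y0.00
; layer 3
G0 Z8.57
G0 X0.00 Y0.00
G1 X27.00 Y0.00
G1 X27.00 Y11.43
G1 X0.00 Y11.43
G1 X0.00 Y0.00
; layer 4
G0 Z11.43
G0 X0.00 Y0.00
G1 X27.00 Y0.00
G1 X27.00 Y8.57
G1 X0.00 Y8.57
G1 X0.00 Y0.00
; layer 5
G0 Z14.29
G0 X0.00 Y0.00
G1 X27.00 Y0.00
G1 X27.00 Y5.71
G1 X0.00 Y5.71
G1 X0.00 Y0.00
; layer 6
G0 Z17.14
G0 X0.00 Y0.00
G1 X27.00 Y0.00
G1 X27.00 Y2.86
G1 X0.00 Y2.86
G1 X0.00 Y0.00
M2 ; end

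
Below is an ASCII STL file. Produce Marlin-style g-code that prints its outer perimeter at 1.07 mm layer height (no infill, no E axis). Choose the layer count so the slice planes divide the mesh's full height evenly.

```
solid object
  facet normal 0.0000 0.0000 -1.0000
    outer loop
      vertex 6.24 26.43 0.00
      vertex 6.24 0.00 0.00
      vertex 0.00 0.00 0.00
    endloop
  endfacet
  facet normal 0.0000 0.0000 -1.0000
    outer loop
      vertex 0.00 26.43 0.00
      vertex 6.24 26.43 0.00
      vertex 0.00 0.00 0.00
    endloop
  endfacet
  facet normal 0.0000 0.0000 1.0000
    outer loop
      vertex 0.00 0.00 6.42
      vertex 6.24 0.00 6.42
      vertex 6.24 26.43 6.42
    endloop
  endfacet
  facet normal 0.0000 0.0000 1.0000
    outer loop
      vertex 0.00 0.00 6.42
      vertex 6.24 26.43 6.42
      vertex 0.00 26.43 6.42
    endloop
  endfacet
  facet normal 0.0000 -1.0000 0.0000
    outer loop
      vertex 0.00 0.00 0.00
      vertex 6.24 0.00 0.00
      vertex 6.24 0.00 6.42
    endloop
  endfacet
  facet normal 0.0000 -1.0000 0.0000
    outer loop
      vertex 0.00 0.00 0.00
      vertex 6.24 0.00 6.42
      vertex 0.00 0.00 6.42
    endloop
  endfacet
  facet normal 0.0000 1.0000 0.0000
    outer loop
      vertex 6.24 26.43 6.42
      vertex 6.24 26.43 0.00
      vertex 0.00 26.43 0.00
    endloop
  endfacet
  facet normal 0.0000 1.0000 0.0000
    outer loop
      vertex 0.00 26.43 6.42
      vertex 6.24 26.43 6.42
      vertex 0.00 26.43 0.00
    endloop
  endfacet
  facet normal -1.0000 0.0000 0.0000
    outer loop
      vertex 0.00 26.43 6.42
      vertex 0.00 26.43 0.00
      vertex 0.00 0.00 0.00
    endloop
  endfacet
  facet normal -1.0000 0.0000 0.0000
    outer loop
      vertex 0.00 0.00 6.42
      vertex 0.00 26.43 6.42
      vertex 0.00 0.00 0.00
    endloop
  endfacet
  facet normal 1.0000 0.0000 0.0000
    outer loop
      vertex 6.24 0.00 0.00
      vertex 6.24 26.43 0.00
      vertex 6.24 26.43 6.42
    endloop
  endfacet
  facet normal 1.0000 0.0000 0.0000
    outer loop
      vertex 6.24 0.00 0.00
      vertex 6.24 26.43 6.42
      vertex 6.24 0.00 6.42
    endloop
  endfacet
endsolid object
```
; perimeter-only toolpath
G21 ; units = mm
G90 ; absolute positioning
G28 ; home
; layer 1
G0 Z1.07
G0 X0.00 Y0.00
G1 X6.24 Y0.00
G1 X6.24 Y26.43
G1 X0.00 Y26.43
G1 X0.00 Y0.00
; layer 2
G0 Z2.14
G0 X0.00 Y0.00
G1 X6.24 Y0.00
G1 X6.24 Y26.43
G1 X0.00 Y26.43
G1 X0.00 Y0.00
; layer 3
G0 Z3.21
G0 X0.00 Y0.00
G1 X6.24 Y0.00
G1 X6.24 Y26.43
G1 X0.00 Y26.43
G1 X0.00 Y0.00
; layer 4
G0 Z4.28
G0 X0.00 Y0.00
G1 X6.24 Y0.00
G1 X6.24 Y26.43
G1 X0.00 Y26.43
G1 X0.00 Y0.00
; layer 5
G0 Z5.35
G0 X0.00 Y0.00
G1 X6.24 Y0.00
G1 X6.24 Y26.43
G1 X0.00 Y26.43
G1 X0.00 Y0.00
; layer 6
G0 Z6.42
G0 X0.00 Y0.00
G1 X6.24 Y0.00
G1 X6.24 Y26.43
G1 X0.00 Y26.43
G1 X0.00 Y0.00
M2 ; end

The solid is a rectangular box, roughly 6.24 × 26.4 mm footprint and 6.42 mm tall. Slicing at Δz = 1.07 mm — 6 equal slices spanning the solid's height, so layer i sits at z = i·h/6 — gives 6 non-empty perimeters. Each is a 4-segment closed polygon; G0 lifts to the layer z and rapids to the start vertex, then G1 traces the edges.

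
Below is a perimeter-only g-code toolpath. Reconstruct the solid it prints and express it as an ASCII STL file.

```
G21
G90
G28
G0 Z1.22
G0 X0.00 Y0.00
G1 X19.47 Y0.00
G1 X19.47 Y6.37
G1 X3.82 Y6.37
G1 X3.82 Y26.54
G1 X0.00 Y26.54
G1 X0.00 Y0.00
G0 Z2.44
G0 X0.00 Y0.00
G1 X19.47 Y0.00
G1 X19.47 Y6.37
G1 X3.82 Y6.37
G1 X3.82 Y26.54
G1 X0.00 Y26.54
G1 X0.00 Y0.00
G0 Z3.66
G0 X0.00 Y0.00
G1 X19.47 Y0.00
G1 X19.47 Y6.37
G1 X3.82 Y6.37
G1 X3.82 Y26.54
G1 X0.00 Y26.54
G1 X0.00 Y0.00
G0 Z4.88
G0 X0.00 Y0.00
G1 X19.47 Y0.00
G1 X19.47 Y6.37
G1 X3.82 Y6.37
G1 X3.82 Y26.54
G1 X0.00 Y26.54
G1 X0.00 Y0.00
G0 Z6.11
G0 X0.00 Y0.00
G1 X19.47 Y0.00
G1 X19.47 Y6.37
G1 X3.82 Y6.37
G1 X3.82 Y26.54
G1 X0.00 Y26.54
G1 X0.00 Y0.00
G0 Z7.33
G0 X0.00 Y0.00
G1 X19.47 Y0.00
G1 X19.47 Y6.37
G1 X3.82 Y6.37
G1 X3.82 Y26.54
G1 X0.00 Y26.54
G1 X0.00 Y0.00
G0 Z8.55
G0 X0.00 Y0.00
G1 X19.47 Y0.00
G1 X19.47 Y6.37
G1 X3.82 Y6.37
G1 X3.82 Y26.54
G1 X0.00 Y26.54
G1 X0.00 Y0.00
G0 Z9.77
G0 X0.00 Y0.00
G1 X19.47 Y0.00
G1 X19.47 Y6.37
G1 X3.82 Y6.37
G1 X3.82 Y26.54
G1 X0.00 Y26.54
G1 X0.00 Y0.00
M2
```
solid part
  facet normal 0.0000 0.0000 -1.0000
    outer loop
      vertex 19.47 6.37 0.00
      vertex 19.47 0.00 0.00
      vertex 0.00 0.00 0.00
    endloop
  endfacet
  facet normal 0.0000 0.0000 -1.0000
    outer loop
      vertex 3.82 6.37 0.00
      vertex 19.47 6.37 0.00
      vertex 0.00 0.00 0.00
    endloop
  endfacet
  facet normal 0.0000 0.0000 -1.0000
    outer loop
      vertex 3.82 26.54 0.00
      vertex 3.82 6.37 0.00
      vertex 0.00 0.00 0.00
    endloop
  endfacet
  facet normal 0.0000 0.0000 -1.0000
    outer loop
      vertex 0.00 26.54 0.00
      vertex 3.82 26.54 0.00
      vertex 0.00 0.00 0.00
    endloop
  endfacet
  facet normal 0.0000 0.0000 1.0000
    outer loop
      vertex 0.00 0.00 9.77
      vertex 19.47 0.00 9.77
      vertex 19.47 6.37 9.77
    endloop
  endfacet
  facet normal 0.0000 0.0000 1.0000
    outer loop
      vertex 0.00 0.00 9.77
      vertex 19.47 6.37 9.77
      vertex 3.82 6.37 9.77
    endloop
  endfacet
  facet normal 0.0000 0.0000 1.0000
    outer loop
      vertex 0.00 0.00 9.77
      vertex 3.82 6.37 9.77
      vertex 3.82 26.54 9.77
    endloop
  endfacet
  facet normal 0.0000 0.0000 1.0000
    outer loop
      vertex 0.00 0.00 9.77
      vertex 3.82 26.54 9.77
      vertex 0.00 26.54 9.77
    endloop
  endfacet
  facet normal 0.0000 -1.0000 0.0000
    outer loop
      vertex 0.00 0.00 0.00
      vertex 19.47 0.00 0.00
      vertex 19.47 0.00 9.77
    endloop
  endfacet
  facet normal 0.0000 -1.0000 0.0000
    outer loop
      vertex 0.00 0.00 0.00
      vertex 19.47 0.00 9.77
      vertex 0.00 0.00 9.77
    endloop
  endfacet
  facet normal 1.0000 0.0000 0.0000
    outer loop
      vertex 19.47 0.00 0.00
      vertex 19.47 6.37 0.00
      vertex 19.47 6.37 9.77
    endloop
  endfacet
  facet normal 1.0000 0.0000 0.0000
    outer loop
      vertex 19.47 0.00 0.00
      vertex 19.47 6.37 9.77
      vertex 19.47 0.00 9.77
    endloop
  endfacet
  facet normal 0.0000 1.0000 0.0000
    outer loop
      vertex 19.47 6.37 0.00
      vertex 3.82 6.37 0.00
      vertex 3.82 6.37 9.77
    endloop
  endfacet
  facet normal 0.0000 1.0000 0.0000
    outer loop
      vertex 19.47 6.37 0.00
      vertex 3.82 6.37 9.77
      vertex 19.47 6.37 9.77
    endloop
  endfacet
  facet normal 1.0000 0.0000 0.0000
    outer loop
      vertex 3.82 6.37 0.00
      vertex 3.82 26.54 0.00
      vertex 3.82 26.54 9.77
    endloop
  endfacet
  facet normal 1.0000 0.0000 0.0000
    outer loop
      vertex 3.82 6.37 0.00
      vertex 3.82 26.54 9.77
      vertex 3.82 6.37 9.77
    endloop
  endfacet
  facet normal 0.0000 1.0000 0.0000
    outer loop
      vertex 3.82 26.54 0.00
      vertex 0.00 26.54 0.00
      vertex 0.00 26.54 9.77
    endloop
  endfacet
  facet normal 0.0000 1.0000 0.0000
    outer loop
      vertex 3.82 26.54 0.00
      vertex 0.00 26.54 9.77
      vertex 3.82 26.54 9.77
    endloop
  endfacet
  facet normal -1.0000 0.0000 0.0000
    outer loop
      vertex 0.00 26.54 0.00
      vertex 0.00 0.00 0.00
      vertex 0.00 0.00 9.77
    endloop
  endfacet
  facet normal -1.0000 0.0000 0.0000
    outer loop
      vertex 0.00 26.54 0.00
      vertex 0.00 0.00 9.77
      vertex 0.00 26.54 9.77
    endloop
  endfacet
endsolid part

The G0 Z moves step by Δz≈1.22 mm. Every layer's G1 loop is the same polygon, so the solid is a straight extrusion of it from z=0 to z≈9.77. Closing with flat bottom and top caps and triangulating gives 20 facets — an L-shaped prism: outer 19.5 × 26.5 mm, arm thicknesses ≈ 6.37 mm (horizontal) and 3.82 mm (vertical), extruded 9.77 mm in z.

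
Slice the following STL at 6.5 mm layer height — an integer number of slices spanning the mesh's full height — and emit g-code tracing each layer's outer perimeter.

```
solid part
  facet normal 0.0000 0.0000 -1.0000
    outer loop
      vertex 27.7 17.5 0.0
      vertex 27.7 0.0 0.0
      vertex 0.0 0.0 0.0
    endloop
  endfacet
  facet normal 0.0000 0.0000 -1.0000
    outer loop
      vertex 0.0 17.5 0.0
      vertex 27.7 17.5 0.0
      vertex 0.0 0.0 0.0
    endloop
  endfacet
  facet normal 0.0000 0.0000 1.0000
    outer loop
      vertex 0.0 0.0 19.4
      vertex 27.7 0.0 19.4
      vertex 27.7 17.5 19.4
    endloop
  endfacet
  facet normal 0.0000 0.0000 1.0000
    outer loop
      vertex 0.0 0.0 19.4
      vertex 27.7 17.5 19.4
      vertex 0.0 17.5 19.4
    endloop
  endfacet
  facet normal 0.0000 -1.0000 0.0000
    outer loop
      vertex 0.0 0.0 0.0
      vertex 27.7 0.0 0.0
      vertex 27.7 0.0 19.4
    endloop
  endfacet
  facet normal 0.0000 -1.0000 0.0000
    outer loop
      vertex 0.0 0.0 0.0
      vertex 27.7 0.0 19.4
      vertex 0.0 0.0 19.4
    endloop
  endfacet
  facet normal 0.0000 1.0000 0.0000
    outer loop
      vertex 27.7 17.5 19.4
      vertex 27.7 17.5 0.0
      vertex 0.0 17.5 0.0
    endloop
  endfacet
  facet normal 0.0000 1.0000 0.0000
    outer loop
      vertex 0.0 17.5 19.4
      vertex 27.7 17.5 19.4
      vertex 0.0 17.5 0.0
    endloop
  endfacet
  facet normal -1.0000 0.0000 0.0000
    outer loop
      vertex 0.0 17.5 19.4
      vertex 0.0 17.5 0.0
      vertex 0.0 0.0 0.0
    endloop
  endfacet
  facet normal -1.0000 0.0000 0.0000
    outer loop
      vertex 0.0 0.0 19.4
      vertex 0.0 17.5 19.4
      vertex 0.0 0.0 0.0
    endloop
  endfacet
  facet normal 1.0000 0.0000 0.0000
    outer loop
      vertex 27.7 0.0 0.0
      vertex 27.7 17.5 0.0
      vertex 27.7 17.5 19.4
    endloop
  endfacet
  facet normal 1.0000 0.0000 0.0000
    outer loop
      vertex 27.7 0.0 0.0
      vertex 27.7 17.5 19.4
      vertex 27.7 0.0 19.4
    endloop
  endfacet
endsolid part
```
; perimeter-only toolpath
G21 ; units = mm
G90 ; absolute positioning
G28 ; home
; layer 1
G0 Z6.5
G0 X0.0 Y0.0
G1 X27.7 Y0.0
G1 X27.7 Y17.5
G1 X0.0 Y17.5
G1 X0.0 Y0.0
; layer 2
G0 Z12.9
G0 X0.0 Y0.0
G1 X27.7 Y0.0
G1 X27.7 Y17.5
G1 X0.0 Y17.5
G1 X0.0 Y0.0
; layer 3
G0 Z19.4
G0 X0.0 Y0.0
G1 X27.7 Y0.0
G1 X27.7 Y17.5
G1 X0.0 Y17.5
G1 X0.0 Y0.0
M2 ; end

The solid is a rectangular box, roughly 27.7 × 17.5 mm footprint and 19.4 mm tall. Slicing at Δz = 6.5 mm — 3 equal slices spanning the solid's height, so layer i sits at z = i·h/3 — gives 3 non-empty perimeters. Each is a 4-segment closed polygon; G0 lifts to the layer z and rapids to the start vertex, then G1 traces the edges.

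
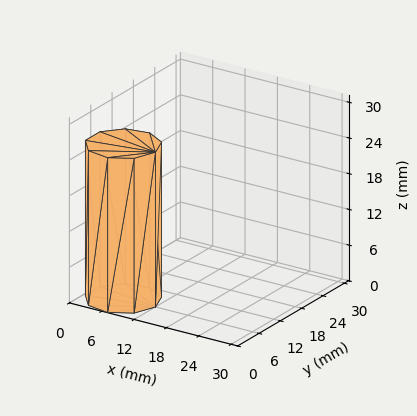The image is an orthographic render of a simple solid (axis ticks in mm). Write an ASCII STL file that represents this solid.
Reading the render: the shape is a regular 9-sided prism (a cylinder approximated with 9 flat sides), circumscribed radius ≈ 6 mm, height ≈ 26 mm (dimensions read to the nearest mm from the axis ticks). For the STL, each face is triangulated and given an outward normal.

solid part
  facet normal 0.0000 0.0000 -1.0000
    outer loop
      vertex 7.042 11.909 0.000
      vertex 10.596 9.857 0.000
      vertex 12.000 6.000 0.000
    endloop
  endfacet
  facet normal 0.0000 0.0000 -1.0000
    outer loop
      vertex 3.000 11.196 0.000
      vertex 7.042 11.909 0.000
      vertex 12.000 6.000 0.000
    endloop
  endfacet
  facet normal 0.0000 0.0000 -1.0000
    outer loop
      vertex 0.362 8.052 0.000
      vertex 3.000 11.196 0.000
      vertex 12.000 6.000 0.000
    endloop
  endfacet
  facet normal 0.0000 0.0000 -1.0000
    outer loop
      vertex 0.362 3.948 0.000
      vertex 0.362 8.052 0.000
      vertex 12.000 6.000 0.000
    endloop
  endfacet
  facet normal 0.0000 0.0000 -1.0000
    outer loop
      vertex 3.000 0.804 0.000
      vertex 0.362 3.948 0.000
      vertex 12.000 6.000 0.000
    endloop
  endfacet
  facet normal 0.0000 0.0000 -1.0000
    outer loop
      vertex 7.042 0.091 0.000
      vertex 3.000 0.804 0.000
      vertex 12.000 6.000 0.000
    endloop
  endfacet
  facet normal 0.0000 0.0000 -1.0000
    outer loop
      vertex 10.596 2.143 0.000
      vertex 7.042 0.091 0.000
      vertex 12.000 6.000 0.000
    endloop
  endfacet
  facet normal 0.0000 0.0000 1.0000
    outer loop
      vertex 12.000 6.000 26.000
      vertex 10.596 9.857 26.000
      vertex 7.042 11.909 26.000
    endloop
  endfacet
  facet normal 0.0000 0.0000 1.0000
    outer loop
      vertex 12.000 6.000 26.000
      vertex 7.042 11.909 26.000
      vertex 3.000 11.196 26.000
    endloop
  endfacet
  facet normal 0.0000 0.0000 1.0000
    outer loop
      vertex 12.000 6.000 26.000
      vertex 3.000 11.196 26.000
      vertex 0.362 8.052 26.000
    endloop
  endfacet
  facet normal 0.0000 0.0000 1.0000
    outer loop
      vertex 12.000 6.000 26.000
      vertex 0.362 8.052 26.000
      vertex 0.362 3.948 26.000
    endloop
  endfacet
  facet normal 0.0000 0.0000 1.0000
    outer loop
      vertex 12.000 6.000 26.000
      vertex 0.362 3.948 26.000
      vertex 3.000 0.804 26.000
    endloop
  endfacet
  facet normal 0.0000 0.0000 1.0000
    outer loop
      vertex 12.000 6.000 26.000
      vertex 3.000 0.804 26.000
      vertex 7.042 0.091 26.000
    endloop
  endfacet
  facet normal 0.0000 0.0000 1.0000
    outer loop
      vertex 12.000 6.000 26.000
      vertex 7.042 0.091 26.000
      vertex 10.596 2.143 26.000
    endloop
  endfacet
  facet normal 0.9397 0.3421 0.0000
    outer loop
      vertex 12.000 6.000 0.000
      vertex 10.596 9.857 0.000
      vertex 10.596 9.857 26.000
    endloop
  endfacet
  facet normal 0.9397 0.3421 0.0000
    outer loop
      vertex 12.000 6.000 0.000
      vertex 10.596 9.857 26.000
      vertex 12.000 6.000 26.000
    endloop
  endfacet
  facet normal 0.5000 0.8660 0.0000
    outer loop
      vertex 10.596 9.857 0.000
      vertex 7.042 11.909 0.000
      vertex 7.042 11.909 26.000
    endloop
  endfacet
  facet normal 0.5000 0.8660 0.0000
    outer loop
      vertex 10.596 9.857 0.000
      vertex 7.042 11.909 26.000
      vertex 10.596 9.857 26.000
    endloop
  endfacet
  facet normal -0.1737 0.9848 0.0000
    outer loop
      vertex 7.042 11.909 0.000
      vertex 3.000 11.196 0.000
      vertex 3.000 11.196 26.000
    endloop
  endfacet
  facet normal -0.1737 0.9848 0.0000
    outer loop
      vertex 7.042 11.909 0.000
      vertex 3.000 11.196 26.000
      vertex 7.042 11.909 26.000
    endloop
  endfacet
  facet normal -0.7661 0.6428 0.0000
    outer loop
      vertex 3.000 11.196 0.000
      vertex 0.362 8.052 0.000
      vertex 0.362 8.052 26.000
    endloop
  endfacet
  facet normal -0.7661 0.6428 0.0000
    outer loop
      vertex 3.000 11.196 0.000
      vertex 0.362 8.052 26.000
      vertex 3.000 11.196 26.000
    endloop
  endfacet
  facet normal -1.0000 0.0000 0.0000
    outer loop
      vertex 0.362 8.052 0.000
      vertex 0.362 3.948 0.000
      vertex 0.362 3.948 26.000
    endloop
  endfacet
  facet normal -1.0000 0.0000 0.0000
    outer loop
      vertex 0.362 8.052 0.000
      vertex 0.362 3.948 26.000
      vertex 0.362 8.052 26.000
    endloop
  endfacet
  facet normal -0.7661 -0.6428 0.0000
    outer loop
      vertex 0.362 3.948 0.000
      vertex 3.000 0.804 0.000
      vertex 3.000 0.804 26.000
    endloop
  endfacet
  facet normal -0.7661 -0.6428 0.0000
    outer loop
      vertex 0.362 3.948 0.000
      vertex 3.000 0.804 26.000
      vertex 0.362 3.948 26.000
    endloop
  endfacet
  facet normal -0.1737 -0.9848 0.0000
    outer loop
      vertex 3.000 0.804 0.000
      vertex 7.042 0.091 0.000
      vertex 7.042 0.091 26.000
    endloop
  endfacet
  facet normal -0.1737 -0.9848 0.0000
    outer loop
      vertex 3.000 0.804 0.000
      vertex 7.042 0.091 26.000
      vertex 3.000 0.804 26.000
    endloop
  endfacet
  facet normal 0.5000 -0.8660 0.0000
    outer loop
      vertex 7.042 0.091 0.000
      vertex 10.596 2.143 0.000
      vertex 10.596 2.143 26.000
    endloop
  endfacet
  facet normal 0.5000 -0.8660 0.0000
    outer loop
      vertex 7.042 0.091 0.000
      vertex 10.596 2.143 26.000
      vertex 7.042 0.091 26.000
    endloop
  endfacet
  facet normal 0.9397 -0.3421 0.0000
    outer loop
      vertex 10.596 2.143 0.000
      vertex 12.000 6.000 0.000
      vertex 12.000 6.000 26.000
    endloop
  endfacet
  facet normal 0.9397 -0.3421 0.0000
    outer loop
      vertex 10.596 2.143 0.000
      vertex 12.000 6.000 26.000
      vertex 10.596 2.143 26.000
    endloop
  endfacet
endsolid part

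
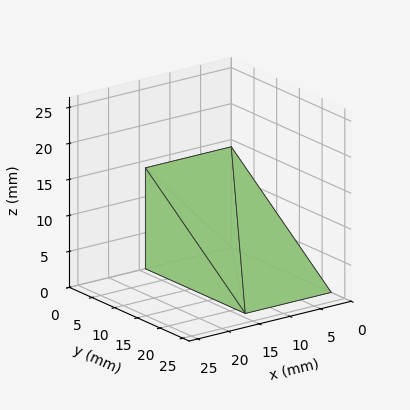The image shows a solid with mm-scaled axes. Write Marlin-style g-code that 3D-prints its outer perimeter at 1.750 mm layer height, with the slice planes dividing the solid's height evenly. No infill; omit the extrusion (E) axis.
Reading the render: the shape is a wedge (ramp): 14 × 22 mm base, rising to 14 mm along the y=0 edge and sloping linearly to z=0 at y=22 (dimensions read to the nearest mm from the axis ticks). For the g-code, the solid's height is divided into equal slices at the stated Δz and each level perimeter traced with G1 moves after a G0 lift.

; perimeter-only toolpath
G21 ; units = mm
G90 ; absolute positioning
G28 ; home
; layer 1
G0 Z1.750
G0 X0.000 Y0.000
G1 X14.000 Y0.000
G1 X14.000 Y19.250
G1 X0.000 Y19.250
G1 X0.000 Y0.000
; layer 2
G0 Z3.500
G0 X0.000 Y0.000
G1 X14.000 Y0.000
G1 X14.000 Y16.500
G1 X0.000 Y16.500
G1 X0.000 Y0.000
; layer 3
G0 Z5.250
G0 X0.000 Y0.000
G1 X14.000 Y0.000
G1 X14.000 Y13.750
G1 X0.000 Y13.750
G1 X0.000 Y0.000
; layer 4
G0 Z7.000
G0 X0.000 Y0.000
G1 X14.000 Y0.000
G1 X14.000 Y11.000
G1 X0.000 Y11.000
G1 X0.000 Y0.000
; layer 5
G0 Z8.750
G0 X0.000 Y0.000
G1 X14.000 Y0.000
G1 X14.000 Y8.250
G1 X0.000 Y8.250
G1 X0.000 Y0.000
; layer 6
G0 Z10.500
G0 X0.000 Y0.000
G1 X14.000 Y0.000
G1 X14.000 Y5.500
G1 X0.000 Y5.500
G1 X0.000 Y0.000
; layer 7
G0 Z12.250
G0 X0.000 Y0.000
G1 X14.000 Y0.000
G1 X14.000 Y2.750
G1 X0.000 Y2.750
G1 X0.000 Y0.000
M2 ; end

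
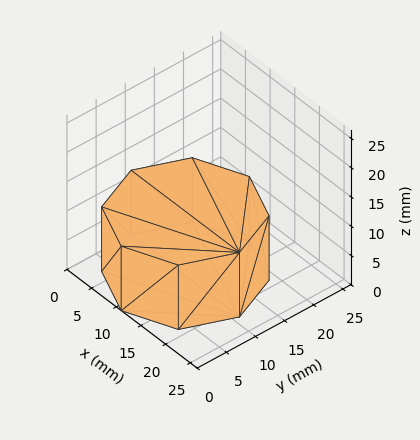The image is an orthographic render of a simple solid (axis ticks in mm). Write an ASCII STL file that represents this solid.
Reading the render: the shape is a regular 8-sided prism (a cylinder approximated with 8 flat sides), circumscribed radius ≈ 11 mm, height ≈ 11 mm (dimensions read to the nearest mm from the axis ticks). For the STL, each face is triangulated and given an outward normal.

solid part
  facet normal 0.0000 0.0000 -1.0000
    outer loop
      vertex 11.00 22.00 0.00
      vertex 18.78 18.78 0.00
      vertex 22.00 11.00 0.00
    endloop
  endfacet
  facet normal 0.0000 0.0000 -1.0000
    outer loop
      vertex 3.22 18.78 0.00
      vertex 11.00 22.00 0.00
      vertex 22.00 11.00 0.00
    endloop
  endfacet
  facet normal 0.0000 0.0000 -1.0000
    outer loop
      vertex 0.00 11.00 0.00
      vertex 3.22 18.78 0.00
      vertex 22.00 11.00 0.00
    endloop
  endfacet
  facet normal 0.0000 0.0000 -1.0000
    outer loop
      vertex 3.22 3.22 0.00
      vertex 0.00 11.00 0.00
      vertex 22.00 11.00 0.00
    endloop
  endfacet
  facet normal 0.0000 0.0000 -1.0000
    outer loop
      vertex 11.00 0.00 0.00
      vertex 3.22 3.22 0.00
      vertex 22.00 11.00 0.00
    endloop
  endfacet
  facet normal 0.0000 0.0000 -1.0000
    outer loop
      vertex 18.78 3.22 0.00
      vertex 11.00 0.00 0.00
      vertex 22.00 11.00 0.00
    endloop
  endfacet
  facet normal 0.0000 0.0000 1.0000
    outer loop
      vertex 22.00 11.00 11.00
      vertex 18.78 18.78 11.00
      vertex 11.00 22.00 11.00
    endloop
  endfacet
  facet normal 0.0000 0.0000 1.0000
    outer loop
      vertex 22.00 11.00 11.00
      vertex 11.00 22.00 11.00
      vertex 3.22 18.78 11.00
    endloop
  endfacet
  facet normal 0.0000 0.0000 1.0000
    outer loop
      vertex 22.00 11.00 11.00
      vertex 3.22 18.78 11.00
      vertex 0.00 11.00 11.00
    endloop
  endfacet
  facet normal 0.0000 0.0000 1.0000
    outer loop
      vertex 22.00 11.00 11.00
      vertex 0.00 11.00 11.00
      vertex 3.22 3.22 11.00
    endloop
  endfacet
  facet normal 0.0000 0.0000 1.0000
    outer loop
      vertex 22.00 11.00 11.00
      vertex 3.22 3.22 11.00
      vertex 11.00 0.00 11.00
    endloop
  endfacet
  facet normal 0.0000 0.0000 1.0000
    outer loop
      vertex 22.00 11.00 11.00
      vertex 11.00 0.00 11.00
      vertex 18.78 3.22 11.00
    endloop
  endfacet
  facet normal 0.9240 0.3824 0.0000
    outer loop
      vertex 22.00 11.00 0.00
      vertex 18.78 18.78 0.00
      vertex 18.78 18.78 11.00
    endloop
  endfacet
  facet normal 0.9240 0.3824 0.0000
    outer loop
      vertex 22.00 11.00 0.00
      vertex 18.78 18.78 11.00
      vertex 22.00 11.00 11.00
    endloop
  endfacet
  facet normal 0.3824 0.9240 0.0000
    outer loop
      vertex 18.78 18.78 0.00
      vertex 11.00 22.00 0.00
      vertex 11.00 22.00 11.00
    endloop
  endfacet
  facet normal 0.3824 0.9240 0.0000
    outer loop
      vertex 18.78 18.78 0.00
      vertex 11.00 22.00 11.00
      vertex 18.78 18.78 11.00
    endloop
  endfacet
  facet normal -0.3824 0.9240 0.0000
    outer loop
      vertex 11.00 22.00 0.00
      vertex 3.22 18.78 0.00
      vertex 3.22 18.78 11.00
    endloop
  endfacet
  facet normal -0.3824 0.9240 0.0000
    outer loop
      vertex 11.00 22.00 0.00
      vertex 3.22 18.78 11.00
      vertex 11.00 22.00 11.00
    endloop
  endfacet
  facet normal -0.9240 0.3824 0.0000
    outer loop
      vertex 3.22 18.78 0.00
      vertex 0.00 11.00 0.00
      vertex 0.00 11.00 11.00
    endloop
  endfacet
  facet normal -0.9240 0.3824 0.0000
    outer loop
      vertex 3.22 18.78 0.00
      vertex 0.00 11.00 11.00
      vertex 3.22 18.78 11.00
    endloop
  endfacet
  facet normal -0.9240 -0.3824 0.0000
    outer loop
      vertex 0.00 11.00 0.00
      vertex 3.22 3.22 0.00
      vertex 3.22 3.22 11.00
    endloop
  endfacet
  facet normal -0.9240 -0.3824 0.0000
    outer loop
      vertex 0.00 11.00 0.00
      vertex 3.22 3.22 11.00
      vertex 0.00 11.00 11.00
    endloop
  endfacet
  facet normal -0.3824 -0.9240 0.0000
    outer loop
      vertex 3.22 3.22 0.00
      vertex 11.00 0.00 0.00
      vertex 11.00 0.00 11.00
    endloop
  endfacet
  facet normal -0.3824 -0.9240 0.0000
    outer loop
      vertex 3.22 3.22 0.00
      vertex 11.00 0.00 11.00
      vertex 3.22 3.22 11.00
    endloop
  endfacet
  facet normal 0.3824 -0.9240 0.0000
    outer loop
      vertex 11.00 0.00 0.00
      vertex 18.78 3.22 0.00
      vertex 18.78 3.22 11.00
    endloop
  endfacet
  facet normal 0.3824 -0.9240 0.0000
    outer loop
      vertex 11.00 0.00 0.00
      vertex 18.78 3.22 11.00
      vertex 11.00 0.00 11.00
    endloop
  endfacet
  facet normal 0.9240 -0.3824 0.0000
    outer loop
      vertex 18.78 3.22 0.00
      vertex 22.00 11.00 0.00
      vertex 22.00 11.00 11.00
    endloop
  endfacet
  facet normal 0.9240 -0.3824 0.0000
    outer loop
      vertex 18.78 3.22 0.00
      vertex 22.00 11.00 11.00
      vertex 18.78 3.22 11.00
    endloop
  endfacet
endsolid part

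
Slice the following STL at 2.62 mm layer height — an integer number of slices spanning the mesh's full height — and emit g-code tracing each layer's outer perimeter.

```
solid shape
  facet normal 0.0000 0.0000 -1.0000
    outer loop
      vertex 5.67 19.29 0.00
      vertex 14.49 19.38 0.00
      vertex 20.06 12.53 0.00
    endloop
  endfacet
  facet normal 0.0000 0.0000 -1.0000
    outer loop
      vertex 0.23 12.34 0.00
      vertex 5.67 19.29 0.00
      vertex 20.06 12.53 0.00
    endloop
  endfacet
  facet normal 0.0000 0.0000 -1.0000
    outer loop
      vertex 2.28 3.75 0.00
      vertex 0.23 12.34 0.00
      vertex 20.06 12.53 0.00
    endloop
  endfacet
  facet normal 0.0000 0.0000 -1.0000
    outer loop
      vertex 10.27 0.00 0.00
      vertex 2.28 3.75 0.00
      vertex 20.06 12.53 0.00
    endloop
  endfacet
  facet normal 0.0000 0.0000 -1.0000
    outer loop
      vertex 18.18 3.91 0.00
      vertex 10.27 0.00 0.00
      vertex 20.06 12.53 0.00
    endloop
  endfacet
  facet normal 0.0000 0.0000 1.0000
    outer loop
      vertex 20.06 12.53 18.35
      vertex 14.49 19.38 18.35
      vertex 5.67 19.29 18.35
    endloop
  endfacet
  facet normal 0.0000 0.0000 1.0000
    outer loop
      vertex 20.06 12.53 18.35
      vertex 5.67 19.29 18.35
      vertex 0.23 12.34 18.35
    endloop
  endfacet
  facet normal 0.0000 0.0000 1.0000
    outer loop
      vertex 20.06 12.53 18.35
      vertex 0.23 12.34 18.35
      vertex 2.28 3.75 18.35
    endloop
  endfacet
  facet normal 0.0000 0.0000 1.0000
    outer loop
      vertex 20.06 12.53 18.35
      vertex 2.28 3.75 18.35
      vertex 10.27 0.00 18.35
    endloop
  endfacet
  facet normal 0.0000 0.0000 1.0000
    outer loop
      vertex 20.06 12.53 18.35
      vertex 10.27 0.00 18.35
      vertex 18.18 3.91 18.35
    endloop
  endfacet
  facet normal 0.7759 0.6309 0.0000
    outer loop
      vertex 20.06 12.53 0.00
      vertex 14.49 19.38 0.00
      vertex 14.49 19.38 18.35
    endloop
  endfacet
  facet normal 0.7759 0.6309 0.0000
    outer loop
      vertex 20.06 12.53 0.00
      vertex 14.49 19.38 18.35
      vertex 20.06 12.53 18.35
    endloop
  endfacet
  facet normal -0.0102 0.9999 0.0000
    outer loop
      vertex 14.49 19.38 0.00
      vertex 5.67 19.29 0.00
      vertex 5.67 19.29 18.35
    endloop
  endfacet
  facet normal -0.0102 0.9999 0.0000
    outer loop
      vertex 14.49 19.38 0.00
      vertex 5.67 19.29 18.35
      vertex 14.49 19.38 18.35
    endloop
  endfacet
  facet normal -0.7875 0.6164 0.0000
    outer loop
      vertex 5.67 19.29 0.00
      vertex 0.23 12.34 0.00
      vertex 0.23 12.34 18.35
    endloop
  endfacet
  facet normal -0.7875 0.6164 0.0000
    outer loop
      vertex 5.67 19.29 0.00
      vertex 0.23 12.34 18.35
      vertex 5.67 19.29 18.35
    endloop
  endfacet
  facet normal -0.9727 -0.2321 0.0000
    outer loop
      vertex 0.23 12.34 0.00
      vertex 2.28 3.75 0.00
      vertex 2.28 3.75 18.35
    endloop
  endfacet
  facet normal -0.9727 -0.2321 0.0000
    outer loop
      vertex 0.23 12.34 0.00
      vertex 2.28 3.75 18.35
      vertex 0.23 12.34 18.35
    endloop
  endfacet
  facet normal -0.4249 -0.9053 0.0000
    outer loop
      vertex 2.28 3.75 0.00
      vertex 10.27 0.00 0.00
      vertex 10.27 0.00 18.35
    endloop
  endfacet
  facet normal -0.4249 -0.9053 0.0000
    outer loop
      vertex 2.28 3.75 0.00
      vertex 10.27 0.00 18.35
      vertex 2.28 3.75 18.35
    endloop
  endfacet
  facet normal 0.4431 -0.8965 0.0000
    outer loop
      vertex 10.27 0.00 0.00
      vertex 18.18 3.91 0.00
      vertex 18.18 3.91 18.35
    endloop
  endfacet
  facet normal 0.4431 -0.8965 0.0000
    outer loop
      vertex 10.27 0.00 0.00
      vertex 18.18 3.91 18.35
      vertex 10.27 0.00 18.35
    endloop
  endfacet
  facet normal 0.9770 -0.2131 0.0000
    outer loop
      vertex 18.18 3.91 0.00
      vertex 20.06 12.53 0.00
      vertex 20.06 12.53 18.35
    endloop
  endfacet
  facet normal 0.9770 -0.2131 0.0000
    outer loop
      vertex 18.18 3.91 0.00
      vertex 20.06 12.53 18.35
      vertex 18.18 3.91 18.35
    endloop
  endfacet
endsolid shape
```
; perimeter-only toolpath
G21 ; units = mm
G90 ; absolute positioning
G28 ; home
; layer 1
G0 Z2.62
G0 X20.06 Y12.53
G1 X14.49 Y19.38
G1 X5.67 Y19.29
G1 X0.23 Y12.34
G1 X2.28 Y3.75
G1 X10.27 Y0.00
G1 X18.18 Y3.91
G1 X20.06 Y12.53
; layer 2
G0 Z5.24
G0 X20.06 Y12.53
G1 X14.49 Y19.38
G1 X5.67 Y19.29
G1 X0.23 Y12.34
G1 X2.28 Y3.75
G1 X10.27 Y0.00
G1 X18.18 Y3.91
G1 X20.06 Y12.53
; layer 3
G0 Z7.86
G0 X20.06 Y12.53
G1 X14.49 Y19.38
G1 X5.67 Y19.29
G1 X0.23 Y12.34
G1 X2.28 Y3.75
G1 X10.27 Y0.00
G1 X18.18 Y3.91
G1 X20.06 Y12.53
; layer 4
G0 Z10.49
G0 X20.06 Y12.53
G1 X14.49 Y19.38
G1 X5.67 Y19.29
G1 X0.23 Y12.34
G1 X2.28 Y3.75
G1 X10.27 Y0.00
G1 X18.18 Y3.91
G1 X20.06 Y12.53
; layer 5
G0 Z13.11
G0 X20.06 Y12.53
G1 X14.49 Y19.38
G1 X5.67 Y19.29
G1 X0.23 Y12.34
G1 X2.28 Y3.75
G1 X10.27 Y0.00
G1 X18.18 Y3.91
G1 X20.06 Y12.53
; layer 6
G0 Z15.73
G0 X20.06 Y12.53
G1 X14.49 Y19.38
G1 X5.67 Y19.29
G1 X0.23 Y12.34
G1 X2.28 Y3.75
G1 X10.27 Y0.00
G1 X18.18 Y3.91
G1 X20.06 Y12.53
; layer 7
G0 Z18.35
G0 X20.06 Y12.53
G1 X14.49 Y19.38
G1 X5.67 Y19.29
G1 X0.23 Y12.34
G1 X2.28 Y3.75
G1 X10.27 Y0.00
G1 X18.18 Y3.91
G1 X20.06 Y12.53
M2 ; end

The solid is a regular 7-sided prism (a cylinder approximated with 7 flat sides), circumscribed radius ≈ 10.2 mm, height ≈ 18.4 mm. Slicing at Δz = 2.62 mm — 7 equal slices spanning the solid's height, so layer i sits at z = i·h/7 — gives 7 non-empty perimeters. Each is a 7-segment closed polygon; G0 lifts to the layer z and rapids to the start vertex, then G1 traces the edges.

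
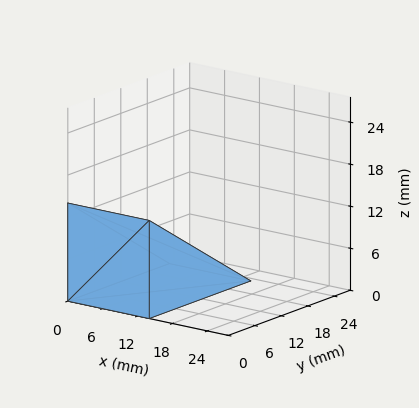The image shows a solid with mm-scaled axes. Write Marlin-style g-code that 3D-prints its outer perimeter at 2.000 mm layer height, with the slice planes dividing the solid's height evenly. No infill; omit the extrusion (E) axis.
Reading the render: the shape is a wedge (ramp): 14 × 23 mm base, rising to 14 mm along the y=0 edge and sloping linearly to z=0 at y=23 (dimensions read to the nearest mm from the axis ticks). For the g-code, the solid's height is divided into equal slices at the stated Δz and each level perimeter traced with G1 moves after a G0 lift.

; perimeter-only toolpath
G21 ; units = mm
G90 ; absolute positioning
G28 ; home
; layer 1
G0 Z2.000
G0 X0.000 Y0.000
G1 X14.000 Y0.000
G1 X14.000 Y19.714
G1 X0.000 Y19.714
G1 X0.000 Y0.000
; layer 2
G0 Z4.000
G0 X0.000 Y0.000
G1 X14.000 Y0.000
G1 X14.000 Y16.429
G1 X0.000 Y16.429
G1 X0.000 Y0.000
; layer 3
G0 Z6.000
G0 X0.000 Y0.000
G1 X14.000 Y0.000
G1 X14.000 Y13.143
G1 X0.000 Y13.143
G1 X0.000 Y0.000
; layer 4
G0 Z8.000
G0 X0.000 Y0.000
G1 X14.000 Y0.000
G1 X14.000 Y9.857
G1 X0.000 Y9.857
G1 X0.000 Y0.000
; layer 5
G0 Z10.000
G0 X0.000 Y0.000
G1 X14.000 Y0.000
G1 X14.000 Y6.571
G1 X0.000 Y6.571
G1 X0.000 Y0.000
; layer 6
G0 Z12.000
G0 X0.000 Y0.000
G1 X14.000 Y0.000
G1 X14.000 Y3.286
G1 X0.000 Y3.286
G1 X0.000 Y0.000
M2 ; end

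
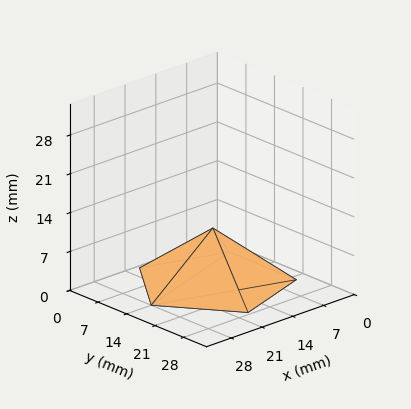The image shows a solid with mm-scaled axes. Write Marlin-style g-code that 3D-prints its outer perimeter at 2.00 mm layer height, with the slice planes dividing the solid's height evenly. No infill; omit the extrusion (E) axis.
Reading the render: the shape is a regular 5-sided pyramid, base circumscribed radius ≈ 14 mm, apex at z ≈ 10 mm (dimensions read to the nearest mm from the axis ticks). For the g-code, the solid's height is divided into equal slices at the stated Δz and each level perimeter traced with G1 moves after a G0 lift.

; perimeter-only toolpath
G21 ; units = mm
G90 ; absolute positioning
G28 ; home
; layer 1
G0 Z2.00
G0 X25.20 Y14.00
G1 X17.46 Y24.65
G1 X4.94 Y20.58
G1 X4.94 Y7.42
G1 X17.46 Y3.35
G1 X25.20 Y14.00
; layer 2
G0 Z4.00
G0 X22.40 Y14.00
G1 X16.60 Y21.99
G1 X7.20 Y18.94
G1 X7.20 Y9.06
G1 X16.60 Y6.01
G1 X22.40 Y14.00
; layer 3
G0 Z6.00
G0 X19.60 Y14.00
G1 X15.73 Y19.32
G1 X9.47 Y17.29
G1 X9.47 Y10.71
G1 X15.73 Y8.68
G1 X19.60 Y14.00
; layer 4
G0 Z8.00
G0 X16.80 Y14.00
G1 X14.87 Y16.66
G1 X11.73 Y15.65
G1 X11.73 Y12.35
G1 X14.87 Y11.34
G1 X16.80 Y14.00
M2 ; end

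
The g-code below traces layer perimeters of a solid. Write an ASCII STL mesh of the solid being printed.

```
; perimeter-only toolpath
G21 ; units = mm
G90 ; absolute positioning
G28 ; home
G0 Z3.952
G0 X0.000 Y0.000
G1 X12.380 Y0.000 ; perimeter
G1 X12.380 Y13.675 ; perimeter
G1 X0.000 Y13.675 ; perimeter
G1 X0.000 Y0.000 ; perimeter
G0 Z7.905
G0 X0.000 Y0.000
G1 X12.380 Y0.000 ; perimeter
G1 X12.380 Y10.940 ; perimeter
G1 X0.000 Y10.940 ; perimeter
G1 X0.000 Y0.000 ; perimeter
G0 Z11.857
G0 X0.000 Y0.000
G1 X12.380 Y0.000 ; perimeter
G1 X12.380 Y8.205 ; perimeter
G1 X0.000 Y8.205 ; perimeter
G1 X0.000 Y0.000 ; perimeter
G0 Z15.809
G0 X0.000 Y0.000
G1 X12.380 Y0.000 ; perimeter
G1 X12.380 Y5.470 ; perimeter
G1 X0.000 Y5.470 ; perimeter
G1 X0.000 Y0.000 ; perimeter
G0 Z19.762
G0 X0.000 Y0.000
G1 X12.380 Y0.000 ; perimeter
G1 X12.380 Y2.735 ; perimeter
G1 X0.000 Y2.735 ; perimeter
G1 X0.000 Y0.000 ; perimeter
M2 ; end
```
solid part
  facet normal 0.0000 0.0000 -1.0000
    outer loop
      vertex 12.380 16.410 0.000
      vertex 12.380 0.000 0.000
      vertex 0.000 0.000 0.000
    endloop
  endfacet
  facet normal 0.0000 0.0000 -1.0000
    outer loop
      vertex 0.000 16.410 0.000
      vertex 12.380 16.410 0.000
      vertex 0.000 0.000 0.000
    endloop
  endfacet
  facet normal 0.0000 -1.0000 0.0000
    outer loop
      vertex 0.000 0.000 0.000
      vertex 12.380 0.000 0.000
      vertex 12.380 0.000 23.714
    endloop
  endfacet
  facet normal 0.0000 -1.0000 0.0000
    outer loop
      vertex 0.000 0.000 0.000
      vertex 12.380 0.000 23.714
      vertex 0.000 0.000 23.714
    endloop
  endfacet
  facet normal 0.0000 0.8223 0.5690
    outer loop
      vertex 0.000 0.000 23.714
      vertex 12.380 0.000 23.714
      vertex 12.380 16.410 0.000
    endloop
  endfacet
  facet normal 0.0000 0.8223 0.5690
    outer loop
      vertex 0.000 0.000 23.714
      vertex 12.380 16.410 0.000
      vertex 0.000 16.410 0.000
    endloop
  endfacet
  facet normal -1.0000 0.0000 0.0000
    outer loop
      vertex 0.000 0.000 23.714
      vertex 0.000 16.410 0.000
      vertex 0.000 0.000 0.000
    endloop
  endfacet
  facet normal 1.0000 0.0000 0.0000
    outer loop
      vertex 12.380 0.000 0.000
      vertex 12.380 16.410 0.000
      vertex 12.380 0.000 23.714
    endloop
  endfacet
endsolid part

The G0 Z moves step by Δz≈3.952 mm. The G1 loops shrink linearly with z, so the solid tapers from its base footprint up to z≈23.7. Closing with a flat bottom cap and the tapered top and triangulating gives 8 facets — a wedge (ramp): 12.4 × 16.4 mm base, rising to 23.7 mm along the y=0 edge and sloping linearly to z=0 at y=16.4.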